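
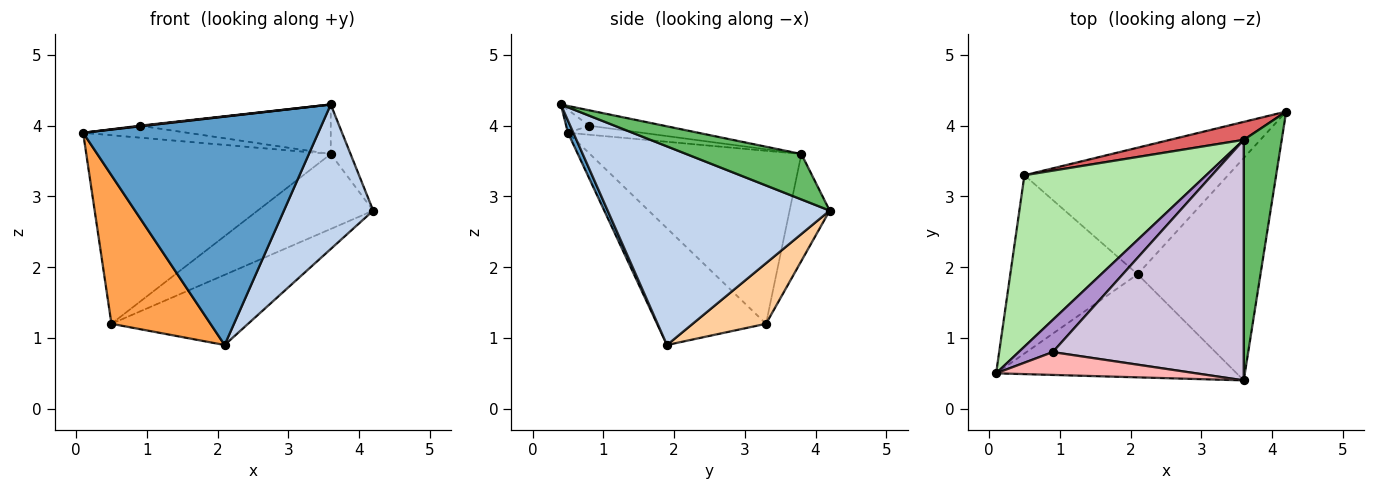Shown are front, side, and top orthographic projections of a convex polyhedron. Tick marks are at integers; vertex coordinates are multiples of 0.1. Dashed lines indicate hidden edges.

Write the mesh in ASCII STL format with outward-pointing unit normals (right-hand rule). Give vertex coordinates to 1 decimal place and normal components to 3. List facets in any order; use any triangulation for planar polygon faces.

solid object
 facet normal 0.021 -0.911 -0.411
  outer loop
   vertex 2.1 1.9 0.9
   vertex 3.6 0.4 4.3
   vertex 0.1 0.5 3.9
  endloop
 endfacet
 facet normal 0.805 -0.324 -0.498
  outer loop
   vertex 2.1 1.9 0.9
   vertex 4.2 4.2 2.8
   vertex 3.6 0.4 4.3
  endloop
 endfacet
 facet normal -0.576 -0.523 -0.628
  outer loop
   vertex 0.5 3.3 1.2
   vertex 2.1 1.9 0.9
   vertex 0.1 0.5 3.9
  endloop
 endfacet
 facet normal 0.252 0.469 -0.846
  outer loop
   vertex 0.5 3.3 1.2
   vertex 4.2 4.2 2.8
   vertex 2.1 1.9 0.9
  endloop
 endfacet
 facet normal 0.761 0.131 0.636
  outer loop
   vertex 3.6 3.8 3.6
   vertex 3.6 0.4 4.3
   vertex 4.2 4.2 2.8
  endloop
 endfacet
 facet normal -0.539 0.623 0.566
  outer loop
   vertex 3.6 3.8 3.6
   vertex 0.5 3.3 1.2
   vertex 0.1 0.5 3.9
  endloop
 endfacet
 facet normal -0.320 0.921 0.221
  outer loop
   vertex 3.6 3.8 3.6
   vertex 4.2 4.2 2.8
   vertex 0.5 3.3 1.2
  endloop
 endfacet
 facet normal -0.114 -0.026 0.993
  outer loop
   vertex 0.9 0.8 4.0
   vertex 0.1 0.5 3.9
   vertex 3.6 0.4 4.3
  endloop
 endfacet
 facet normal -0.240 0.338 0.910
  outer loop
   vertex 0.9 0.8 4.0
   vertex 3.6 3.8 3.6
   vertex 0.1 0.5 3.9
  endloop
 endfacet
 facet normal -0.079 0.201 0.976
  outer loop
   vertex 0.9 0.8 4.0
   vertex 3.6 0.4 4.3
   vertex 3.6 3.8 3.6
  endloop
 endfacet
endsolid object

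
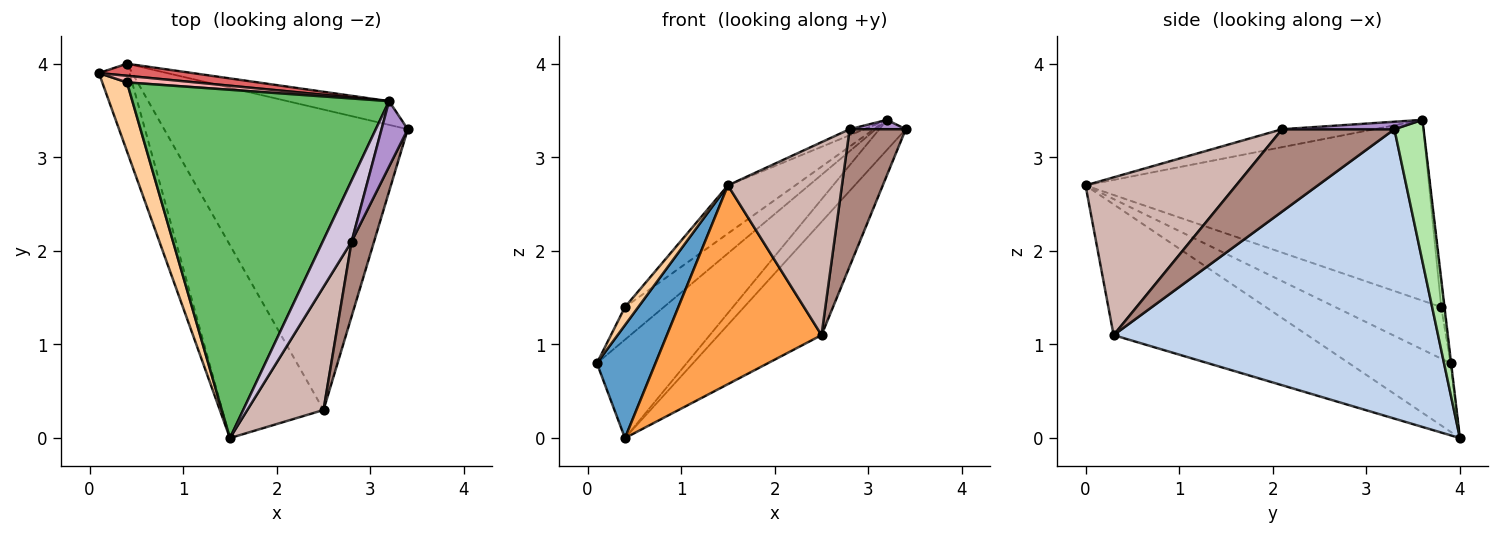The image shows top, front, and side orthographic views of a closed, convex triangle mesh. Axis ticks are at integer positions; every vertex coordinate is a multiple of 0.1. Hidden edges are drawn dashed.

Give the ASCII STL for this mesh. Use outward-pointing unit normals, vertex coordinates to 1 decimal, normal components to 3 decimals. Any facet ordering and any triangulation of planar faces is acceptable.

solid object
 facet normal -0.808 -0.466 -0.361
  outer loop
   vertex 0.4 4.0 0.0
   vertex 1.5 0.0 2.7
   vertex 0.1 3.9 0.8
  endloop
 endfacet
 facet normal 0.743 0.236 -0.626
  outer loop
   vertex 2.5 0.3 1.1
   vertex 0.4 4.0 0.0
   vertex 3.4 3.3 3.3
  endloop
 endfacet
 facet normal -0.669 -0.533 -0.518
  outer loop
   vertex 2.5 0.3 1.1
   vertex 1.5 0.0 2.7
   vertex 0.4 4.0 0.0
  endloop
 endfacet
 facet normal -0.896 -0.113 0.429
  outer loop
   vertex 0.4 3.8 1.4
   vertex 0.1 3.9 0.8
   vertex 1.5 0.0 2.7
  endloop
 endfacet
 facet normal -0.572 0.112 0.812
  outer loop
   vertex 3.2 3.6 3.4
   vertex 0.4 3.8 1.4
   vertex 1.5 0.0 2.7
  endloop
 endfacet
 facet normal 0.655 0.593 -0.469
  outer loop
   vertex 3.2 3.6 3.4
   vertex 3.4 3.3 3.3
   vertex 0.4 4.0 0.0
  endloop
 endfacet
 facet normal -0.006 0.993 0.122
  outer loop
   vertex 3.2 3.6 3.4
   vertex 0.4 4.0 0.0
   vertex 0.1 3.9 0.8
  endloop
 endfacet
 facet normal -0.072 0.977 0.199
  outer loop
   vertex 3.2 3.6 3.4
   vertex 0.1 3.9 0.8
   vertex 0.4 3.8 1.4
  endloop
 endfacet
 facet normal 0.272 -0.136 0.953
  outer loop
   vertex 2.8 2.1 3.3
   vertex 3.4 3.3 3.3
   vertex 3.2 3.6 3.4
  endloop
 endfacet
 facet normal -0.526 0.084 0.846
  outer loop
   vertex 2.8 2.1 3.3
   vertex 3.2 3.6 3.4
   vertex 1.5 0.0 2.7
  endloop
 endfacet
 facet normal 0.869 -0.434 0.237
  outer loop
   vertex 2.8 2.1 3.3
   vertex 2.5 0.3 1.1
   vertex 3.4 3.3 3.3
  endloop
 endfacet
 facet normal 0.744 -0.563 0.359
  outer loop
   vertex 2.8 2.1 3.3
   vertex 1.5 0.0 2.7
   vertex 2.5 0.3 1.1
  endloop
 endfacet
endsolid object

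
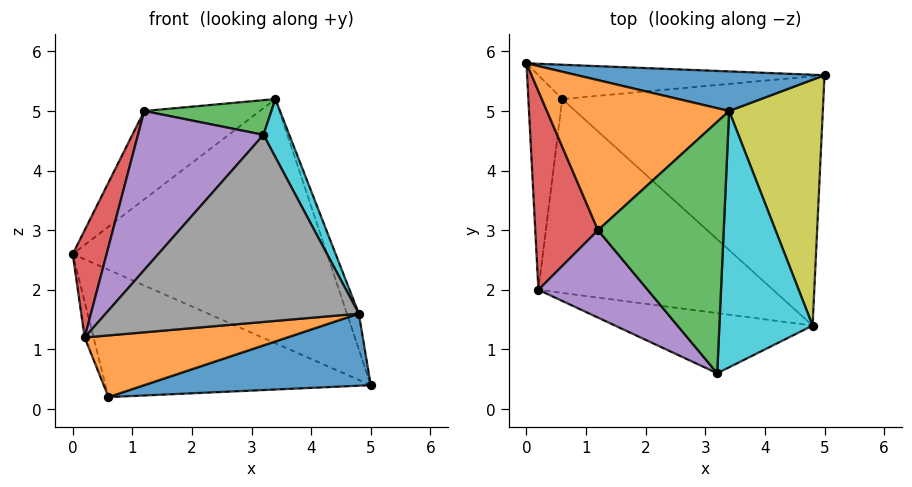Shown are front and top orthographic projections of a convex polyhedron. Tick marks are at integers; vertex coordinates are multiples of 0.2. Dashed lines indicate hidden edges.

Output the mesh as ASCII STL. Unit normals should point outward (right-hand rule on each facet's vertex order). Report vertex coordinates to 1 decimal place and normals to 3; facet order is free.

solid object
 facet normal 0.109 0.981 0.159
  outer loop
   vertex 3.4 5.0 5.2
   vertex 5.0 5.6 0.4
   vertex 0.0 5.8 2.6
  endloop
 endfacet
 facet normal -0.475 0.447 0.758
  outer loop
   vertex 1.2 3.0 5.0
   vertex 3.4 5.0 5.2
   vertex 0.0 5.8 2.6
  endloop
 endfacet
 facet normal 0.034 -0.137 0.990
  outer loop
   vertex 1.2 3.0 5.0
   vertex 3.2 0.6 4.6
   vertex 3.4 5.0 5.2
  endloop
 endfacet
 facet normal -0.944 -0.156 0.290
  outer loop
   vertex 1.2 3.0 5.0
   vertex 0.0 5.8 2.6
   vertex 0.2 2.0 1.2
  endloop
 endfacet
 facet normal -0.691 -0.634 0.349
  outer loop
   vertex 1.2 3.0 5.0
   vertex 0.2 2.0 1.2
   vertex 3.2 0.6 4.6
  endloop
 endfacet
 facet normal -0.076 0.963 -0.260
  outer loop
   vertex 0.6 5.2 0.2
   vertex 0.0 5.8 2.6
   vertex 5.0 5.6 0.4
  endloop
 endfacet
 facet normal -0.967 0.042 -0.252
  outer loop
   vertex 0.6 5.2 0.2
   vertex 0.2 2.0 1.2
   vertex 0.0 5.8 2.6
  endloop
 endfacet
 facet normal -0.097 -0.948 -0.304
  outer loop
   vertex 4.8 1.4 1.6
   vertex 3.2 0.6 4.6
   vertex 0.2 2.0 1.2
  endloop
 endfacet
 facet normal 0.946 0.047 0.321
  outer loop
   vertex 4.8 1.4 1.6
   vertex 5.0 5.6 0.4
   vertex 3.4 5.0 5.2
  endloop
 endfacet
 facet normal 0.889 -0.101 0.447
  outer loop
   vertex 4.8 1.4 1.6
   vertex 3.4 5.0 5.2
   vertex 3.2 0.6 4.6
  endloop
 endfacet
 facet normal 0.069 -0.277 -0.958
  outer loop
   vertex 4.8 1.4 1.6
   vertex 0.6 5.2 0.2
   vertex 5.0 5.6 0.4
  endloop
 endfacet
 facet normal 0.043 -0.303 -0.952
  outer loop
   vertex 4.8 1.4 1.6
   vertex 0.2 2.0 1.2
   vertex 0.6 5.2 0.2
  endloop
 endfacet
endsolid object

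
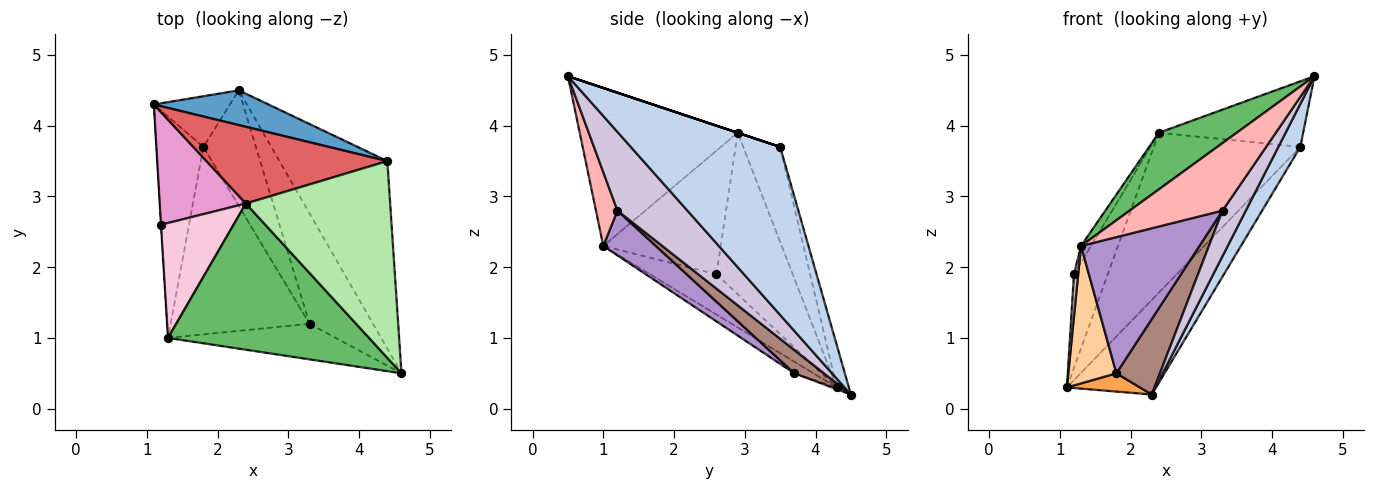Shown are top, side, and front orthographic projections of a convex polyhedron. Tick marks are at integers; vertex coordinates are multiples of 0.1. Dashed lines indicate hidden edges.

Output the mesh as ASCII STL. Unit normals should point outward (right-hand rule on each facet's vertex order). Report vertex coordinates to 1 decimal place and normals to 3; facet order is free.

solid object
 facet normal -0.127 0.931 0.342
  outer loop
   vertex 4.4 3.5 3.7
   vertex 2.3 4.5 0.2
   vertex 1.1 4.3 0.3
  endloop
 endfacet
 facet normal 0.835 -0.123 -0.536
  outer loop
   vertex 4.4 3.5 3.7
   vertex 4.6 0.5 4.7
   vertex 2.3 4.5 0.2
  endloop
 endfacet
 facet normal -0.022 -0.339 -0.941
  outer loop
   vertex 1.8 3.7 0.5
   vertex 1.1 4.3 0.3
   vertex 2.3 4.5 0.2
  endloop
 endfacet
 facet normal -0.205 -0.516 -0.831
  outer loop
   vertex 1.8 3.7 0.5
   vertex 1.3 1.0 2.3
   vertex 1.1 4.3 0.3
  endloop
 endfacet
 facet normal -0.591 -0.291 0.752
  outer loop
   vertex 2.4 2.9 3.9
   vertex 1.3 1.0 2.3
   vertex 4.6 0.5 4.7
  endloop
 endfacet
 facet normal 0.000 0.316 0.949
  outer loop
   vertex 2.4 2.9 3.9
   vertex 4.6 0.5 4.7
   vertex 4.4 3.5 3.7
  endloop
 endfacet
 facet normal -0.222 0.879 0.422
  outer loop
   vertex 2.4 2.9 3.9
   vertex 4.4 3.5 3.7
   vertex 1.1 4.3 0.3
  endloop
 endfacet
 facet normal 0.201 -0.867 -0.457
  outer loop
   vertex 3.3 1.2 2.8
   vertex 4.6 0.5 4.7
   vertex 1.3 1.0 2.3
  endloop
 endfacet
 facet normal 0.253 -0.569 -0.783
  outer loop
   vertex 3.3 1.2 2.8
   vertex 1.3 1.0 2.3
   vertex 1.8 3.7 0.5
  endloop
 endfacet
 facet normal 0.753 -0.251 -0.608
  outer loop
   vertex 3.3 1.2 2.8
   vertex 2.3 4.5 0.2
   vertex 4.6 0.5 4.7
  endloop
 endfacet
 facet normal 0.349 -0.512 -0.785
  outer loop
   vertex 3.3 1.2 2.8
   vertex 1.8 3.7 0.5
   vertex 2.3 4.5 0.2
  endloop
 endfacet
 facet normal -0.998 -0.064 -0.005
  outer loop
   vertex 1.2 2.6 1.9
   vertex 1.1 4.3 0.3
   vertex 1.3 1.0 2.3
  endloop
 endfacet
 facet normal -0.822 0.364 0.438
  outer loop
   vertex 1.2 2.6 1.9
   vertex 2.4 2.9 3.9
   vertex 1.1 4.3 0.3
  endloop
 endfacet
 facet normal -0.860 0.073 0.505
  outer loop
   vertex 1.2 2.6 1.9
   vertex 1.3 1.0 2.3
   vertex 2.4 2.9 3.9
  endloop
 endfacet
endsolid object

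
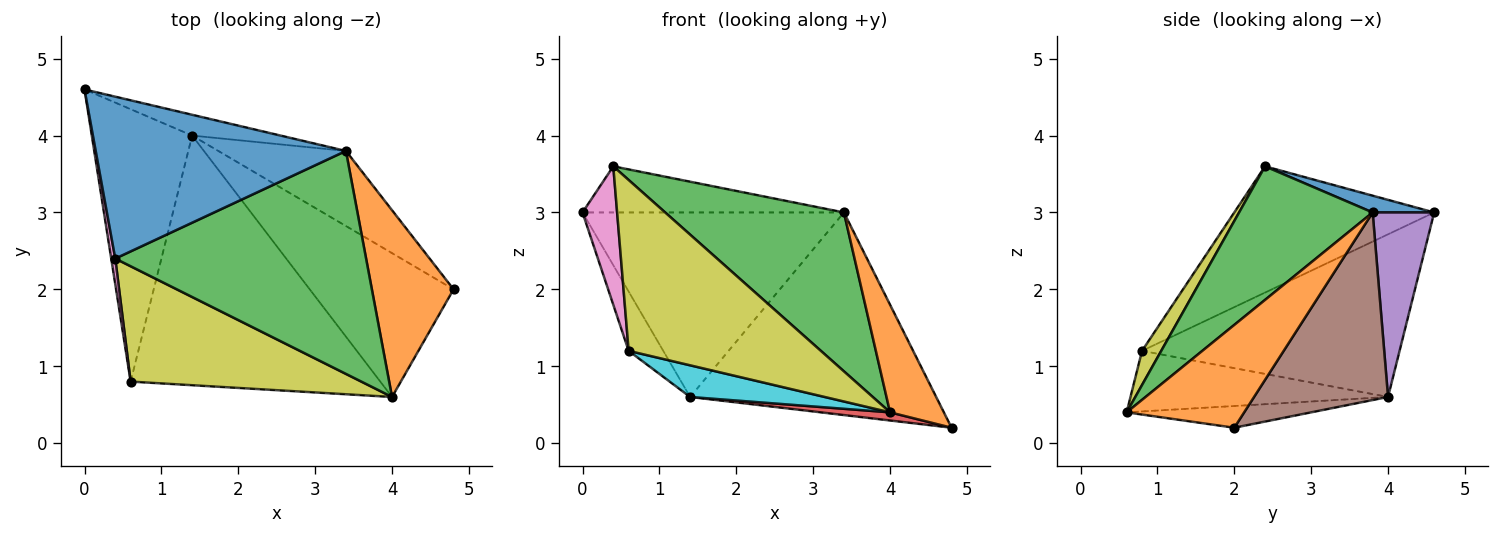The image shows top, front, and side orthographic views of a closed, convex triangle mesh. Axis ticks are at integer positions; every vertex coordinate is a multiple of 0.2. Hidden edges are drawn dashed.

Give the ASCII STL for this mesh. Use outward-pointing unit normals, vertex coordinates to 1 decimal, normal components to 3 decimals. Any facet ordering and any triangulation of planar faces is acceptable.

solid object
 facet normal 0.064 0.273 0.960
  outer loop
   vertex 3.4 3.8 3.0
   vertex 0.0 4.6 3.0
   vertex 0.4 2.4 3.6
  endloop
 endfacet
 facet normal 0.737 -0.338 0.586
  outer loop
   vertex 3.4 3.8 3.0
   vertex 4.0 0.6 0.4
   vertex 4.8 2.0 0.2
  endloop
 endfacet
 facet normal 0.398 -0.532 0.747
  outer loop
   vertex 3.4 3.8 3.0
   vertex 0.4 2.4 3.6
   vertex 4.0 0.6 0.4
  endloop
 endfacet
 facet normal -0.149 -0.056 -0.987
  outer loop
   vertex 1.4 4.0 0.6
   vertex 4.8 2.0 0.2
   vertex 4.0 0.6 0.4
  endloop
 endfacet
 facet normal 0.228 0.968 -0.109
  outer loop
   vertex 1.4 4.0 0.6
   vertex 0.0 4.6 3.0
   vertex 3.4 3.8 3.0
  endloop
 endfacet
 facet normal 0.455 0.835 -0.309
  outer loop
   vertex 1.4 4.0 0.6
   vertex 3.4 3.8 3.0
   vertex 4.8 2.0 0.2
  endloop
 endfacet
 facet normal -0.985 -0.170 0.032
  outer loop
   vertex 0.6 0.8 1.2
   vertex 0.4 2.4 3.6
   vertex 0.0 4.6 3.0
  endloop
 endfacet
 facet normal -0.846 0.114 -0.522
  outer loop
   vertex 0.6 0.8 1.2
   vertex 0.0 4.6 3.0
   vertex 1.4 4.0 0.6
  endloop
 endfacet
 facet normal 0.083 -0.826 0.558
  outer loop
   vertex 0.6 0.8 1.2
   vertex 4.0 0.6 0.4
   vertex 0.4 2.4 3.6
  endloop
 endfacet
 facet normal -0.234 -0.122 -0.964
  outer loop
   vertex 0.6 0.8 1.2
   vertex 1.4 4.0 0.6
   vertex 4.0 0.6 0.4
  endloop
 endfacet
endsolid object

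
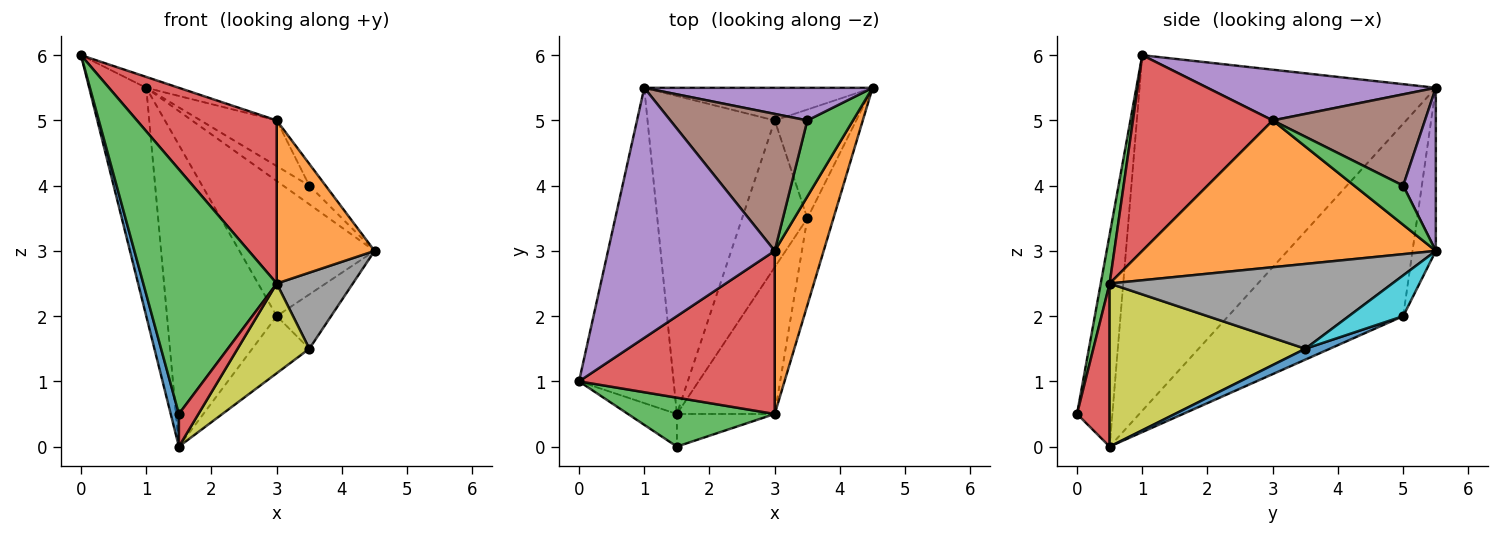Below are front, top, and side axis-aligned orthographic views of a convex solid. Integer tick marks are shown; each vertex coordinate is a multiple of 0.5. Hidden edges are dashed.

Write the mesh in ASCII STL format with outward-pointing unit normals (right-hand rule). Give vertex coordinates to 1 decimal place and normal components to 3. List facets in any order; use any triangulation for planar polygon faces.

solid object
 facet normal -0.951 -0.219 -0.219
  outer loop
   vertex 1.5 0.5 0.0
   vertex 1.5 0.0 0.5
   vertex 0.0 1.0 6.0
  endloop
 endfacet
 facet normal -0.950 0.183 -0.253
  outer loop
   vertex 1.0 5.5 5.5
   vertex 1.5 0.5 0.0
   vertex 0.0 1.0 6.0
  endloop
 endfacet
 facet normal 0.065 -0.978 0.196
  outer loop
   vertex 3.0 0.5 2.5
   vertex 0.0 1.0 6.0
   vertex 1.5 0.0 0.5
  endloop
 endfacet
 facet normal 0.762 -0.457 -0.457
  outer loop
   vertex 3.0 0.5 2.5
   vertex 1.5 0.0 0.5
   vertex 1.5 0.5 0.0
  endloop
 endfacet
 facet normal 0.527 0.422 0.738
  outer loop
   vertex 3.5 5.0 4.0
   vertex 4.5 5.5 3.0
   vertex 1.0 5.5 5.5
  endloop
 endfacet
 facet normal -0.165 0.959 -0.231
  outer loop
   vertex 3.0 5.0 2.0
   vertex 1.0 5.5 5.5
   vertex 4.5 5.5 3.0
  endloop
 endfacet
 facet normal -0.739 0.464 -0.489
  outer loop
   vertex 3.0 5.0 2.0
   vertex 1.5 0.5 0.0
   vertex 1.0 5.5 5.5
  endloop
 endfacet
 facet normal 0.926 -0.249 -0.285
  outer loop
   vertex 3.5 3.5 1.5
   vertex 4.5 5.5 3.0
   vertex 3.0 0.5 2.5
  endloop
 endfacet
 facet normal 0.818 -0.300 -0.491
  outer loop
   vertex 3.5 3.5 1.5
   vertex 3.0 0.5 2.5
   vertex 1.5 0.5 0.0
  endloop
 endfacet
 facet normal 0.408 0.408 -0.816
  outer loop
   vertex 3.5 3.5 1.5
   vertex 3.0 5.0 2.0
   vertex 4.5 5.5 3.0
  endloop
 endfacet
 facet normal 0.153 0.358 -0.921
  outer loop
   vertex 3.5 3.5 1.5
   vertex 1.5 0.5 0.0
   vertex 3.0 5.0 2.0
  endloop
 endfacet
 facet normal 0.905 -0.302 0.302
  outer loop
   vertex 3.0 3.0 5.0
   vertex 3.0 0.5 2.5
   vertex 4.5 5.5 3.0
  endloop
 endfacet
 facet normal 0.636 0.212 0.742
  outer loop
   vertex 3.0 3.0 5.0
   vertex 4.5 5.5 3.0
   vertex 3.5 5.0 4.0
  endloop
 endfacet
 facet normal 0.577 -0.577 0.577
  outer loop
   vertex 3.0 3.0 5.0
   vertex 0.0 1.0 6.0
   vertex 3.0 0.5 2.5
  endloop
 endfacet
 facet normal 0.291 0.042 0.956
  outer loop
   vertex 3.0 3.0 5.0
   vertex 1.0 5.5 5.5
   vertex 0.0 1.0 6.0
  endloop
 endfacet
 facet normal 0.535 0.267 0.802
  outer loop
   vertex 3.0 3.0 5.0
   vertex 3.5 5.0 4.0
   vertex 1.0 5.5 5.5
  endloop
 endfacet
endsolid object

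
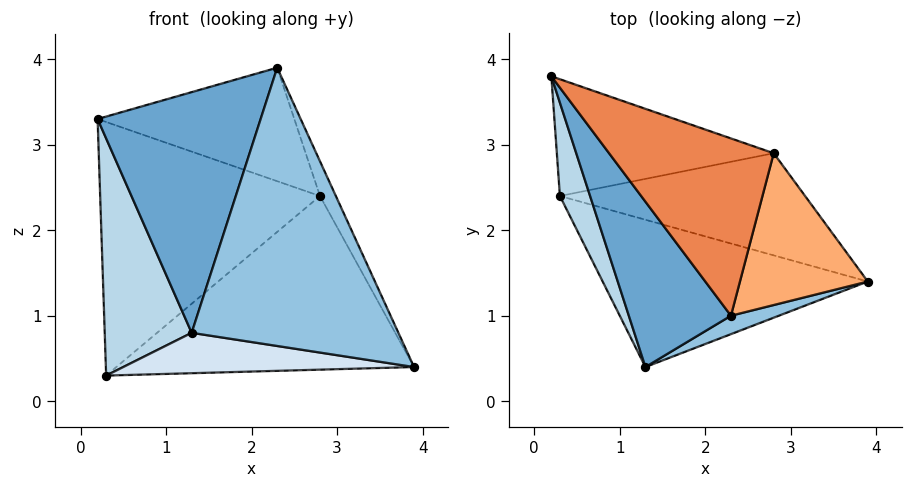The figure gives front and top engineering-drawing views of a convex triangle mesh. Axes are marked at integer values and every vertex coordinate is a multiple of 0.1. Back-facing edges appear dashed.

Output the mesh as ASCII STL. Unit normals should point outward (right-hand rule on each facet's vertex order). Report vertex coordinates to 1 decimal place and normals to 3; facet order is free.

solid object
 facet normal -0.783 -0.512 0.352
  outer loop
   vertex 2.3 1.0 3.9
   vertex 0.2 3.8 3.3
   vertex 1.3 0.4 0.8
  endloop
 endfacet
 facet normal 0.367 -0.928 0.061
  outer loop
   vertex 2.3 1.0 3.9
   vertex 1.3 0.4 0.8
   vertex 3.9 1.4 0.4
  endloop
 endfacet
 facet normal -0.898 -0.409 0.161
  outer loop
   vertex 0.3 2.4 0.3
   vertex 1.3 0.4 0.8
   vertex 0.2 3.8 3.3
  endloop
 endfacet
 facet normal -0.047 -0.264 -0.963
  outer loop
   vertex 0.3 2.4 0.3
   vertex 3.9 1.4 0.4
   vertex 1.3 0.4 0.8
  endloop
 endfacet
 facet normal 0.431 0.486 0.760
  outer loop
   vertex 2.8 2.9 2.4
   vertex 0.2 3.8 3.3
   vertex 2.3 1.0 3.9
  endloop
 endfacet
 facet normal 0.901 0.097 0.423
  outer loop
   vertex 2.8 2.9 2.4
   vertex 2.3 1.0 3.9
   vertex 3.9 1.4 0.4
  endloop
 endfacet
 facet normal 0.167 0.896 -0.412
  outer loop
   vertex 2.8 2.9 2.4
   vertex 0.3 2.4 0.3
   vertex 0.2 3.8 3.3
  endloop
 endfacet
 facet normal 0.246 0.836 -0.491
  outer loop
   vertex 2.8 2.9 2.4
   vertex 3.9 1.4 0.4
   vertex 0.3 2.4 0.3
  endloop
 endfacet
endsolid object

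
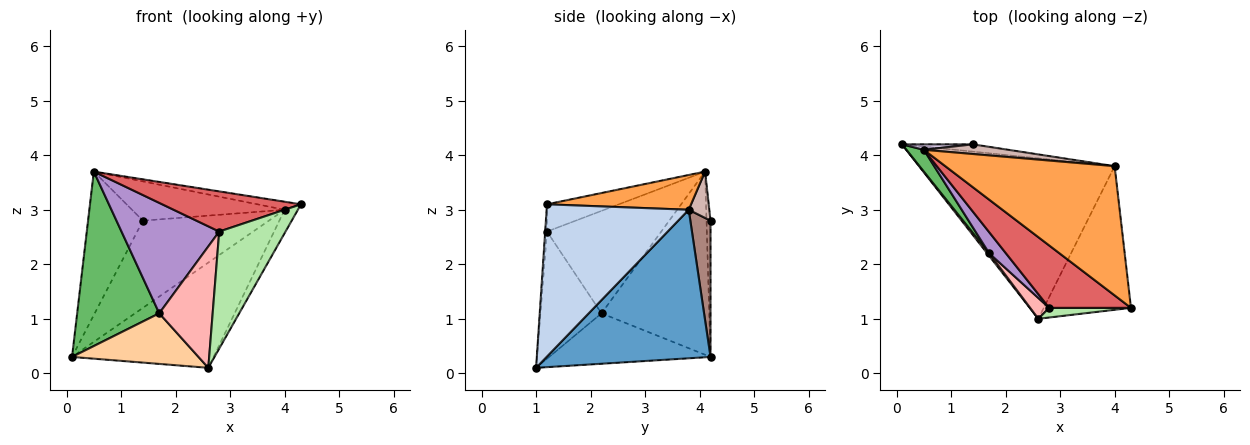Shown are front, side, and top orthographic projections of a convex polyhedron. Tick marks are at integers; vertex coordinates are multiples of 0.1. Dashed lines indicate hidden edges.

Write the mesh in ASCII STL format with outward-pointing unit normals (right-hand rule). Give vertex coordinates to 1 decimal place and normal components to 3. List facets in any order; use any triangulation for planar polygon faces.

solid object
 facet normal 0.536 0.463 -0.706
  outer loop
   vertex 4.0 3.8 3.0
   vertex 2.6 1.0 0.1
   vertex 0.1 4.2 0.3
  endloop
 endfacet
 facet normal 0.865 0.081 -0.495
  outer loop
   vertex 4.0 3.8 3.0
   vertex 4.3 1.2 3.1
   vertex 2.6 1.0 0.1
  endloop
 endfacet
 facet normal 0.201 0.061 0.978
  outer loop
   vertex 4.0 3.8 3.0
   vertex 0.5 4.1 3.7
   vertex 4.3 1.2 3.1
  endloop
 endfacet
 facet normal -0.787 -0.617 0.032
  outer loop
   vertex 1.7 2.2 1.1
   vertex 0.1 4.2 0.3
   vertex 2.6 1.0 0.1
  endloop
 endfacet
 facet normal -0.793 -0.604 0.076
  outer loop
   vertex 1.7 2.2 1.1
   vertex 0.5 4.1 3.7
   vertex 0.1 4.2 0.3
  endloop
 endfacet
 facet normal -0.027 -0.996 0.082
  outer loop
   vertex 2.8 1.2 2.6
   vertex 2.6 1.0 0.1
   vertex 4.3 1.2 3.1
  endloop
 endfacet
 facet normal -0.270 -0.521 0.810
  outer loop
   vertex 2.8 1.2 2.6
   vertex 4.3 1.2 3.1
   vertex 0.5 4.1 3.7
  endloop
 endfacet
 facet normal -0.748 -0.654 0.112
  outer loop
   vertex 2.8 1.2 2.6
   vertex 1.7 2.2 1.1
   vertex 2.6 1.0 0.1
  endloop
 endfacet
 facet normal -0.754 -0.645 0.123
  outer loop
   vertex 2.8 1.2 2.6
   vertex 0.5 4.1 3.7
   vertex 1.7 2.2 1.1
  endloop
 endfacet
 facet normal -0.073 0.997 0.038
  outer loop
   vertex 1.4 4.2 2.8
   vertex 0.1 4.2 0.3
   vertex 0.5 4.1 3.7
  endloop
 endfacet
 facet normal 0.158 0.984 -0.082
  outer loop
   vertex 1.4 4.2 2.8
   vertex 4.0 3.8 3.0
   vertex 0.1 4.2 0.3
  endloop
 endfacet
 facet normal 0.130 0.963 0.237
  outer loop
   vertex 1.4 4.2 2.8
   vertex 0.5 4.1 3.7
   vertex 4.0 3.8 3.0
  endloop
 endfacet
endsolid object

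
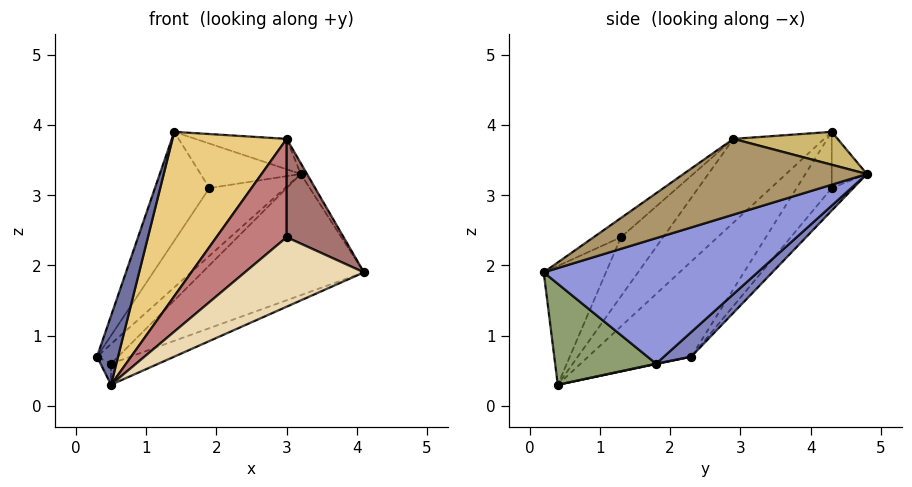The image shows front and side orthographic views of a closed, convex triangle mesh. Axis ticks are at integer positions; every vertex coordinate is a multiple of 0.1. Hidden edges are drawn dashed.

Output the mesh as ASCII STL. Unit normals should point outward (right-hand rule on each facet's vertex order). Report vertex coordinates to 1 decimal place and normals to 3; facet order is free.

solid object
 facet normal -0.889 -0.182 0.419
  outer loop
   vertex 0.5 0.4 0.3
   vertex 1.4 4.3 3.9
   vertex 0.3 2.3 0.7
  endloop
 endfacet
 facet normal 0.445 0.343 -0.827
  outer loop
   vertex 0.5 1.8 0.6
   vertex 0.3 2.3 0.7
   vertex 3.2 4.8 3.3
  endloop
 endfacet
 facet normal 0.449 0.339 -0.826
  outer loop
   vertex 0.5 1.8 0.6
   vertex 3.2 4.8 3.3
   vertex 4.1 0.2 1.9
  endloop
 endfacet
 facet normal 0.035 0.209 -0.977
  outer loop
   vertex 0.5 1.8 0.6
   vertex 0.5 0.4 0.3
   vertex 0.3 2.3 0.7
  endloop
 endfacet
 facet normal 0.407 0.191 -0.893
  outer loop
   vertex 0.5 1.8 0.6
   vertex 4.1 0.2 1.9
   vertex 0.5 0.4 0.3
  endloop
 endfacet
 facet normal -0.234 0.818 -0.526
  outer loop
   vertex 1.9 4.3 3.1
   vertex 3.2 4.8 3.3
   vertex 0.3 2.3 0.7
  endloop
 endfacet
 facet normal -0.513 0.796 -0.321
  outer loop
   vertex 1.9 4.3 3.1
   vertex 0.3 2.3 0.7
   vertex 1.4 4.3 3.9
  endloop
 endfacet
 facet normal -0.324 0.924 -0.203
  outer loop
   vertex 1.9 4.3 3.1
   vertex 1.4 4.3 3.9
   vertex 3.2 4.8 3.3
  endloop
 endfacet
 facet normal 0.883 0.030 0.468
  outer loop
   vertex 3.0 2.9 3.8
   vertex 4.1 0.2 1.9
   vertex 3.2 4.8 3.3
  endloop
 endfacet
 facet normal 0.253 0.221 0.942
  outer loop
   vertex 3.0 2.9 3.8
   vertex 3.2 4.8 3.3
   vertex 1.4 4.3 3.9
  endloop
 endfacet
 facet normal -0.439 -0.553 0.708
  outer loop
   vertex 3.0 2.9 3.8
   vertex 1.4 4.3 3.9
   vertex 0.5 0.4 0.3
  endloop
 endfacet
 facet normal -0.339 -0.649 0.681
  outer loop
   vertex 3.0 1.3 2.4
   vertex 0.5 0.4 0.3
   vertex 4.1 0.2 1.9
  endloop
 endfacet
 facet normal -0.302 -0.628 0.718
  outer loop
   vertex 3.0 1.3 2.4
   vertex 4.1 0.2 1.9
   vertex 3.0 2.9 3.8
  endloop
 endfacet
 facet normal -0.367 -0.612 0.700
  outer loop
   vertex 3.0 1.3 2.4
   vertex 3.0 2.9 3.8
   vertex 0.5 0.4 0.3
  endloop
 endfacet
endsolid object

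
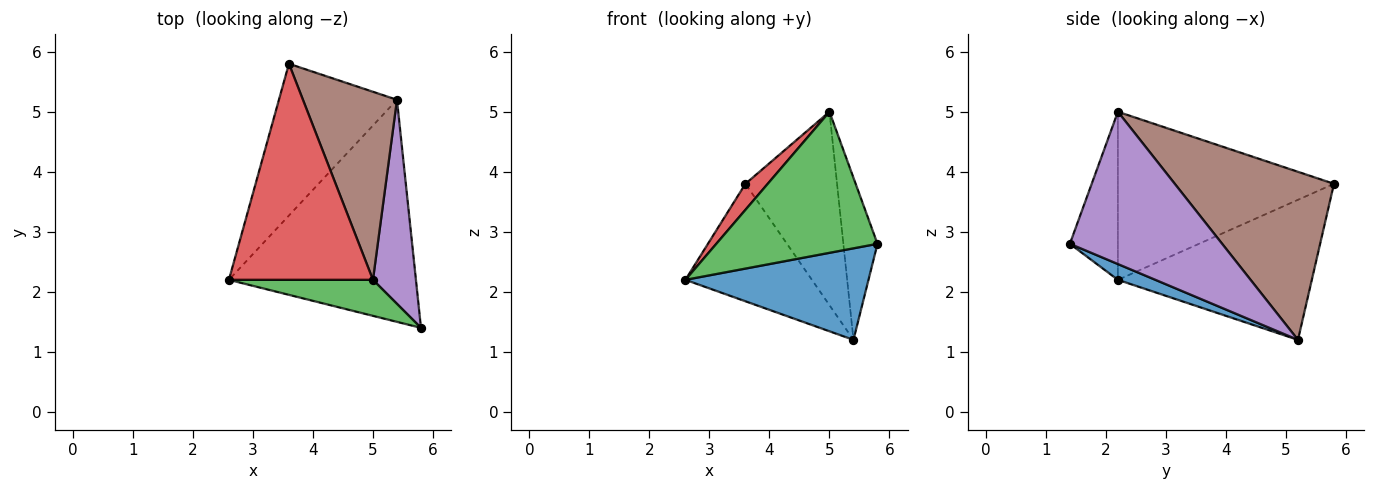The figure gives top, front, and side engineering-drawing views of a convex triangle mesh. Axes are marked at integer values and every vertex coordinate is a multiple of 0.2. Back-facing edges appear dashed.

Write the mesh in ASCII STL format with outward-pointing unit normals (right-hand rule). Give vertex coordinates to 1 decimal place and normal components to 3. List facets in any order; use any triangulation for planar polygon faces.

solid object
 facet normal 0.078 -0.380 -0.922
  outer loop
   vertex 5.4 5.2 1.2
   vertex 5.8 1.4 2.8
   vertex 2.6 2.2 2.2
  endloop
 endfacet
 facet normal -0.684 0.446 -0.577
  outer loop
   vertex 5.4 5.2 1.2
   vertex 2.6 2.2 2.2
   vertex 3.6 5.8 3.8
  endloop
 endfacet
 facet normal -0.277 -0.931 0.238
  outer loop
   vertex 5.0 2.2 5.0
   vertex 2.6 2.2 2.2
   vertex 5.8 1.4 2.8
  endloop
 endfacet
 facet normal -0.757 -0.078 0.649
  outer loop
   vertex 5.0 2.2 5.0
   vertex 3.6 5.8 3.8
   vertex 2.6 2.2 2.2
  endloop
 endfacet
 facet normal 0.941 0.211 0.265
  outer loop
   vertex 5.0 2.2 5.0
   vertex 5.8 1.4 2.8
   vertex 5.4 5.2 1.2
  endloop
 endfacet
 facet normal 0.780 0.449 0.436
  outer loop
   vertex 5.0 2.2 5.0
   vertex 5.4 5.2 1.2
   vertex 3.6 5.8 3.8
  endloop
 endfacet
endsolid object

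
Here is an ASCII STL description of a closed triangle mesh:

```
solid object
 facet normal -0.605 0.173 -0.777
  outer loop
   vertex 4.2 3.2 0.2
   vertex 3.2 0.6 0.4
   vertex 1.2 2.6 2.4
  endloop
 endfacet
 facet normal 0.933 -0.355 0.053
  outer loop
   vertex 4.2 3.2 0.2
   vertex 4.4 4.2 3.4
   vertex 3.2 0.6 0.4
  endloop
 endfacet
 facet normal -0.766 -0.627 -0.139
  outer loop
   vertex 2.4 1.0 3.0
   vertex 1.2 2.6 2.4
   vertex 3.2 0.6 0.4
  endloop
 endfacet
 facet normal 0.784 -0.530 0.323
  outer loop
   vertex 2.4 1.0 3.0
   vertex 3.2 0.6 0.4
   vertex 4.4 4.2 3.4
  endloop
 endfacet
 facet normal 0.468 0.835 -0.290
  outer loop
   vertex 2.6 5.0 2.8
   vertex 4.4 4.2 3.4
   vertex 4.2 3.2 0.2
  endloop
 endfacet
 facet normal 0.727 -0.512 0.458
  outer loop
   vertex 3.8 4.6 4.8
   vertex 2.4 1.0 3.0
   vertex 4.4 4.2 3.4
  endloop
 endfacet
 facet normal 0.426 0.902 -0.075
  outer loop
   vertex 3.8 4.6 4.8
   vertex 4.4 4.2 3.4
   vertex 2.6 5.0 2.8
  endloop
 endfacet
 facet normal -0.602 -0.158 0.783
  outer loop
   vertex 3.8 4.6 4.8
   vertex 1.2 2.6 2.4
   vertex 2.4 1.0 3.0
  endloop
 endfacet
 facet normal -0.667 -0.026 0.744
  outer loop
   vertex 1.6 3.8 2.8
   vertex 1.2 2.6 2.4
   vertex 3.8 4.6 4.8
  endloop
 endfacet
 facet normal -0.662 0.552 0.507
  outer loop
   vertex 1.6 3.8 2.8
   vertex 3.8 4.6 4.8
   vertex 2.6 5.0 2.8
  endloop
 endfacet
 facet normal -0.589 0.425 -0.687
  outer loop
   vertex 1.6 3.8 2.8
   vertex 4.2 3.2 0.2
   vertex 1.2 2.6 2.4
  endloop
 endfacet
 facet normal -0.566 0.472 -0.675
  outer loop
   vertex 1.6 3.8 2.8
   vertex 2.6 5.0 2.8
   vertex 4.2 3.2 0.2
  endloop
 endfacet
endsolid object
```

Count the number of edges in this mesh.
18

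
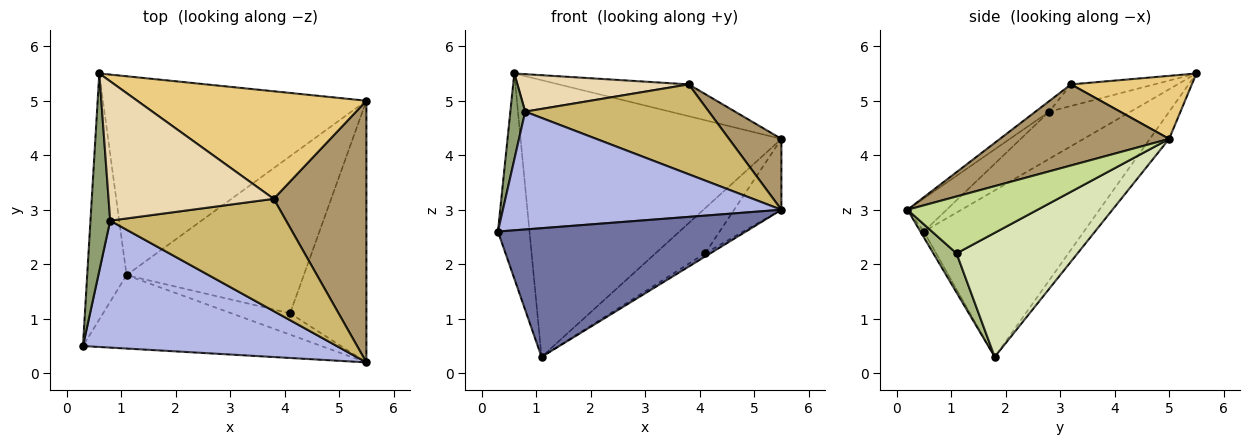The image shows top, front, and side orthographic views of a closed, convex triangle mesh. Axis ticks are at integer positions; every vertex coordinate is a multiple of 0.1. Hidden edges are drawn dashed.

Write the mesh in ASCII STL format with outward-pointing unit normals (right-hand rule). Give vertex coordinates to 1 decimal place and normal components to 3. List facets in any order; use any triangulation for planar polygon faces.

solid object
 facet normal -0.012 -0.869 -0.495
  outer loop
   vertex 1.1 1.8 0.3
   vertex 5.5 0.2 3.0
   vertex 0.3 0.5 2.6
  endloop
 endfacet
 facet normal -0.956 0.188 -0.226
  outer loop
   vertex 1.1 1.8 0.3
   vertex 0.3 0.5 2.6
   vertex 0.6 5.5 5.5
  endloop
 endfacet
 facet normal -0.060 0.811 -0.583
  outer loop
   vertex 5.5 5.0 4.3
   vertex 1.1 1.8 0.3
   vertex 0.6 5.5 5.5
  endloop
 endfacet
 facet normal -0.095 -0.677 0.730
  outer loop
   vertex 0.8 2.8 4.8
   vertex 0.3 0.5 2.6
   vertex 5.5 0.2 3.0
  endloop
 endfacet
 facet normal -0.910 -0.166 0.380
  outer loop
   vertex 0.8 2.8 4.8
   vertex 0.6 5.5 5.5
   vertex 0.3 0.5 2.6
  endloop
 endfacet
 facet normal 0.551 0.125 -0.825
  outer loop
   vertex 4.1 1.1 2.2
   vertex 5.5 0.2 3.0
   vertex 1.1 1.8 0.3
  endloop
 endfacet
 facet normal 0.584 0.212 -0.783
  outer loop
   vertex 4.1 1.1 2.2
   vertex 5.5 5.0 4.3
   vertex 5.5 0.2 3.0
  endloop
 endfacet
 facet normal 0.558 0.229 -0.797
  outer loop
   vertex 4.1 1.1 2.2
   vertex 1.1 1.8 0.3
   vertex 5.5 5.0 4.3
  endloop
 endfacet
 facet normal 0.645 -0.200 0.737
  outer loop
   vertex 3.8 3.2 5.3
   vertex 5.5 0.2 3.0
   vertex 5.5 5.0 4.3
  endloop
 endfacet
 facet normal -0.047 -0.624 0.780
  outer loop
   vertex 3.8 3.2 5.3
   vertex 0.8 2.8 4.8
   vertex 5.5 0.2 3.0
  endloop
 endfacet
 facet normal 0.255 0.274 0.927
  outer loop
   vertex 3.8 3.2 5.3
   vertex 5.5 5.0 4.3
   vertex 0.6 5.5 5.5
  endloop
 endfacet
 facet normal -0.125 -0.258 0.958
  outer loop
   vertex 3.8 3.2 5.3
   vertex 0.6 5.5 5.5
   vertex 0.8 2.8 4.8
  endloop
 endfacet
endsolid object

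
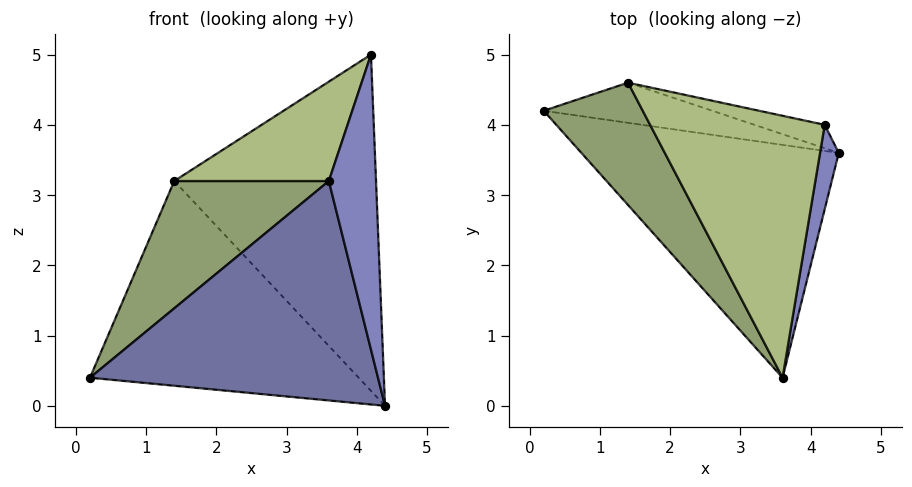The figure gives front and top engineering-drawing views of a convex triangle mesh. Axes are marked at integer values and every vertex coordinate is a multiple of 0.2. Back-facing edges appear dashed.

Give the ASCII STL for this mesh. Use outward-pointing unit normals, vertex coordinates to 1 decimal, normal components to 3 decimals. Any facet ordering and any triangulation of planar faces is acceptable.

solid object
 facet normal -0.165 -0.676 -0.718
  outer loop
   vertex 3.6 0.4 3.2
   vertex 0.2 4.2 0.4
   vertex 4.4 3.6 0.0
  endloop
 endfacet
 facet normal 0.980 -0.191 0.054
  outer loop
   vertex 4.2 4.0 5.0
   vertex 3.6 0.4 3.2
   vertex 4.4 3.6 0.0
  endloop
 endfacet
 facet normal 0.121 0.974 -0.191
  outer loop
   vertex 1.4 4.6 3.2
   vertex 4.4 3.6 0.0
   vertex 0.2 4.2 0.4
  endloop
 endfacet
 facet normal 0.250 0.966 -0.067
  outer loop
   vertex 1.4 4.6 3.2
   vertex 4.2 4.0 5.0
   vertex 4.4 3.6 0.0
  endloop
 endfacet
 facet normal -0.809 -0.424 0.407
  outer loop
   vertex 1.4 4.6 3.2
   vertex 0.2 4.2 0.4
   vertex 3.6 0.4 3.2
  endloop
 endfacet
 facet normal -0.561 -0.294 0.774
  outer loop
   vertex 1.4 4.6 3.2
   vertex 3.6 0.4 3.2
   vertex 4.2 4.0 5.0
  endloop
 endfacet
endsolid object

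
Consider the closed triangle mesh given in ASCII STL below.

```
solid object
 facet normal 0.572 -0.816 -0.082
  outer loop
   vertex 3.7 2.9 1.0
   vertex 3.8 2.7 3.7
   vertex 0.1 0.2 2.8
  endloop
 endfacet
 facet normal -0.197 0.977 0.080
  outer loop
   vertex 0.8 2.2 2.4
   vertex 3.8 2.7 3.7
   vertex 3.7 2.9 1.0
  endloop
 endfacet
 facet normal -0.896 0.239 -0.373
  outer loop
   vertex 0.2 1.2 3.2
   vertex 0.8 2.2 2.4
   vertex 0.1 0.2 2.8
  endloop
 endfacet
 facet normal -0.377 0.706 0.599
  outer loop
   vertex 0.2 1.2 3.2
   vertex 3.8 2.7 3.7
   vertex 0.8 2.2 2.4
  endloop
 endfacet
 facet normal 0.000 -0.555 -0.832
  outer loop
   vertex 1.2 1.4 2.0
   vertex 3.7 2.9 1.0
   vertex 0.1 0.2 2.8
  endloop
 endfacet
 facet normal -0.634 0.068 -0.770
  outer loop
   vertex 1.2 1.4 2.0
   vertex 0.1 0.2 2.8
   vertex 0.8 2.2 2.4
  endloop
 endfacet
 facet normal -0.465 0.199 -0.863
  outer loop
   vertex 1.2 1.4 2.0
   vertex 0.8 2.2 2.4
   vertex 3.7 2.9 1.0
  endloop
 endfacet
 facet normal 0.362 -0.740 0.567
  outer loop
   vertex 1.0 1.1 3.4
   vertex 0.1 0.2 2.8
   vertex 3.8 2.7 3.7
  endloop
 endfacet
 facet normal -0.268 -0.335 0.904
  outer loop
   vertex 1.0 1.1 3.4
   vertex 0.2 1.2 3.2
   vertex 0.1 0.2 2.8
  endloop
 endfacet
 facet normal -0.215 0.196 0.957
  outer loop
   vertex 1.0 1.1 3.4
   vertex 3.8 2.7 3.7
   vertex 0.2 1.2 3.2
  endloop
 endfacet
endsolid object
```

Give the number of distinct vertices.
7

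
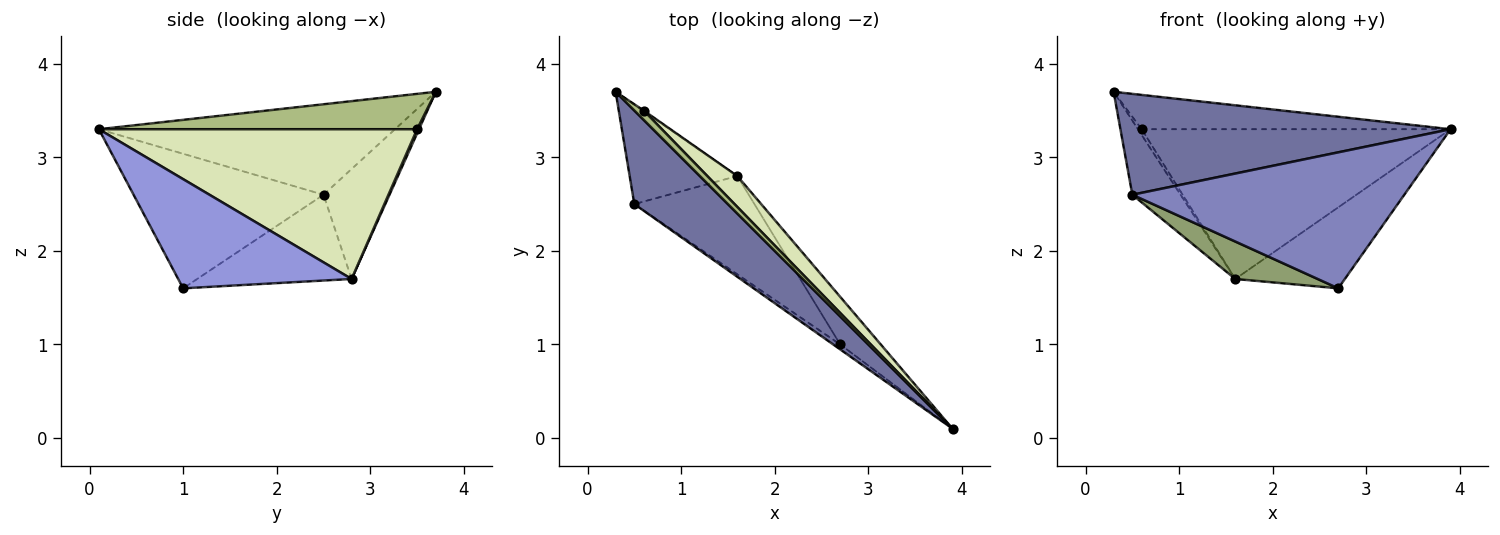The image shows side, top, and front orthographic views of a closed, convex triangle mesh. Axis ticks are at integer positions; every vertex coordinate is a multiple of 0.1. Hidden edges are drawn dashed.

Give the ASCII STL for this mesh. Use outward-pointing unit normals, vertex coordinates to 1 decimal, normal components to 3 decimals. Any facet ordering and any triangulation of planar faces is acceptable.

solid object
 facet normal -0.549 -0.613 0.568
  outer loop
   vertex 0.5 2.5 2.6
   vertex 3.9 0.1 3.3
   vertex 0.3 3.7 3.7
  endloop
 endfacet
 facet normal -0.572 -0.819 -0.030
  outer loop
   vertex 0.5 2.5 2.6
   vertex 2.7 1.0 1.6
   vertex 3.9 0.1 3.3
  endloop
 endfacet
 facet normal 0.807 0.510 -0.300
  outer loop
   vertex 1.6 2.8 1.7
   vertex 3.9 0.1 3.3
   vertex 2.7 1.0 1.6
  endloop
 endfacet
 facet normal -0.634 0.463 -0.620
  outer loop
   vertex 1.6 2.8 1.7
   vertex 0.5 2.5 2.6
   vertex 0.3 3.7 3.7
  endloop
 endfacet
 facet normal -0.555 -0.296 -0.777
  outer loop
   vertex 1.6 2.8 1.7
   vertex 2.7 1.0 1.6
   vertex 0.5 2.5 2.6
  endloop
 endfacet
 facet normal 0.705 0.684 0.187
  outer loop
   vertex 0.6 3.5 3.3
   vertex 0.3 3.7 3.7
   vertex 3.9 0.1 3.3
  endloop
 endfacet
 facet normal 0.444 0.889 -0.111
  outer loop
   vertex 0.6 3.5 3.3
   vertex 1.6 2.8 1.7
   vertex 0.3 3.7 3.7
  endloop
 endfacet
 facet normal 0.710 0.689 0.142
  outer loop
   vertex 0.6 3.5 3.3
   vertex 3.9 0.1 3.3
   vertex 1.6 2.8 1.7
  endloop
 endfacet
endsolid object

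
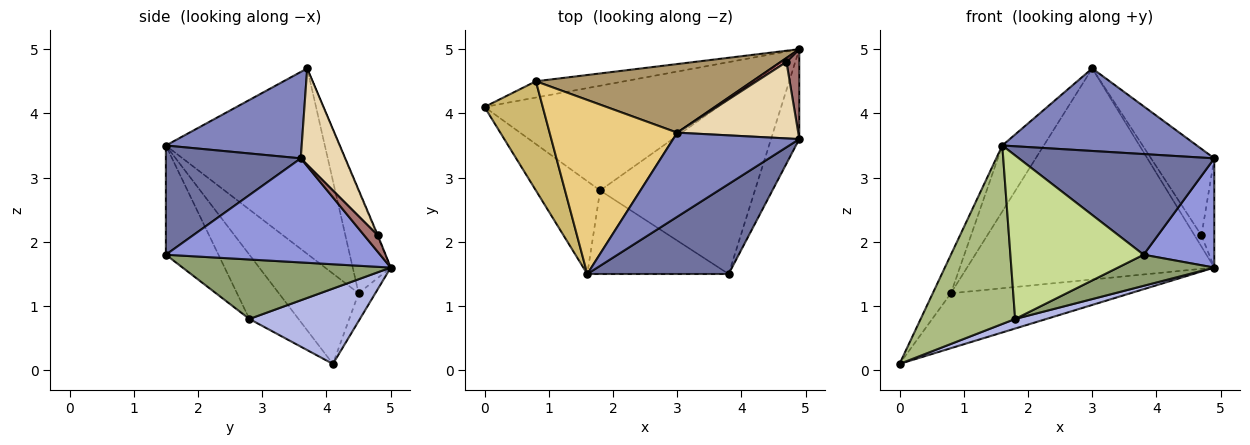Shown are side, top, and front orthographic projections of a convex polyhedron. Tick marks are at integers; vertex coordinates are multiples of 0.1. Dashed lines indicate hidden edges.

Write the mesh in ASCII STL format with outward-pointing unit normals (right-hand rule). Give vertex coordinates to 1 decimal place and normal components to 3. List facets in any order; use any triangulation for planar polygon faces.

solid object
 facet normal 0.458 -0.663 0.592
  outer loop
   vertex 1.6 1.5 3.5
   vertex 3.8 1.5 1.8
   vertex 4.9 3.6 3.3
  endloop
 endfacet
 facet normal 0.439 -0.629 0.641
  outer loop
   vertex 1.6 1.5 3.5
   vertex 4.9 3.6 3.3
   vertex 3.0 3.7 4.7
  endloop
 endfacet
 facet normal 0.920 -0.303 -0.250
  outer loop
   vertex 4.9 5.0 1.6
   vertex 4.9 3.6 3.3
   vertex 3.8 1.5 1.8
  endloop
 endfacet
 facet normal 0.306 -0.087 -0.948
  outer loop
   vertex 1.8 2.8 0.8
   vertex 0.0 4.1 0.1
   vertex 4.9 5.0 1.6
  endloop
 endfacet
 facet normal 0.354 -0.164 -0.921
  outer loop
   vertex 1.8 2.8 0.8
   vertex 4.9 5.0 1.6
   vertex 3.8 1.5 1.8
  endloop
 endfacet
 facet normal -0.419 -0.806 -0.419
  outer loop
   vertex 1.8 2.8 0.8
   vertex 1.6 1.5 3.5
   vertex 0.0 4.1 0.1
  endloop
 endfacet
 facet normal -0.332 -0.840 -0.429
  outer loop
   vertex 1.8 2.8 0.8
   vertex 3.8 1.5 1.8
   vertex 1.6 1.5 3.5
  endloop
 endfacet
 facet normal -0.089 0.955 -0.283
  outer loop
   vertex 0.8 4.5 1.2
   vertex 4.9 5.0 1.6
   vertex 0.0 4.1 0.1
  endloop
 endfacet
 facet normal -0.145 0.941 0.306
  outer loop
   vertex 0.8 4.5 1.2
   vertex 3.0 3.7 4.7
   vertex 4.9 5.0 1.6
  endloop
 endfacet
 facet normal -0.826 0.188 0.532
  outer loop
   vertex 0.8 4.5 1.2
   vertex 0.0 4.1 0.1
   vertex 1.6 1.5 3.5
  endloop
 endfacet
 facet normal -0.805 0.210 0.554
  outer loop
   vertex 0.8 4.5 1.2
   vertex 1.6 1.5 3.5
   vertex 3.0 3.7 4.7
  endloop
 endfacet
 facet normal 0.466 0.663 0.585
  outer loop
   vertex 4.7 4.8 2.1
   vertex 3.0 3.7 4.7
   vertex 4.9 3.6 3.3
  endloop
 endfacet
 facet normal 0.633 0.598 0.492
  outer loop
   vertex 4.7 4.8 2.1
   vertex 4.9 3.6 3.3
   vertex 4.9 5.0 1.6
  endloop
 endfacet
 facet normal -0.085 0.936 0.341
  outer loop
   vertex 4.7 4.8 2.1
   vertex 4.9 5.0 1.6
   vertex 3.0 3.7 4.7
  endloop
 endfacet
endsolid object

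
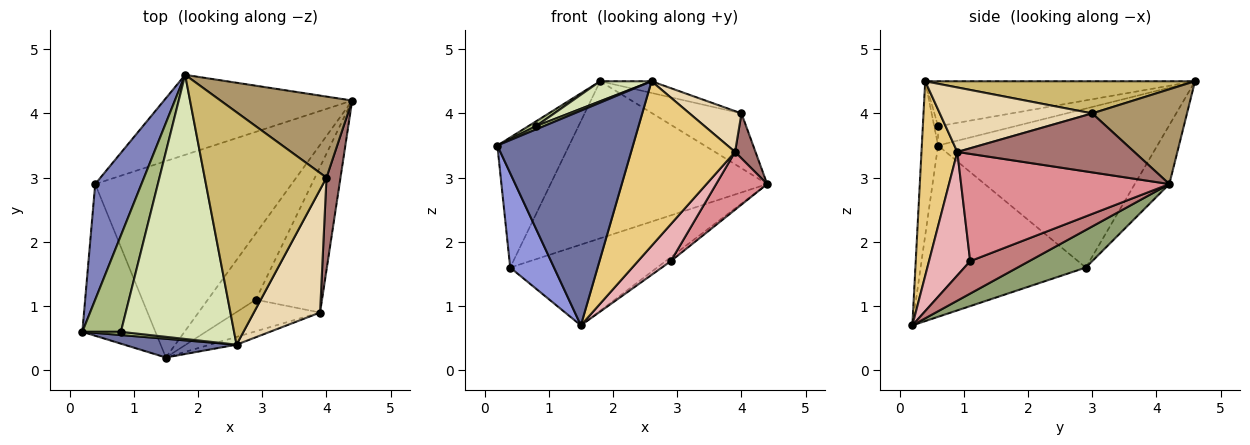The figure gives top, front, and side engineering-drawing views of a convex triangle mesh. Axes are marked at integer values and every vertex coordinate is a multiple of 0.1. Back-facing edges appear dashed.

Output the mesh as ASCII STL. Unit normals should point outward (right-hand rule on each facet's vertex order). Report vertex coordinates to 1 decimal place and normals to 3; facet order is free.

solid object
 facet normal -0.118 -0.989 0.086
  outer loop
   vertex 2.6 0.4 4.5
   vertex 0.2 0.6 3.5
   vertex 1.5 0.2 0.7
  endloop
 endfacet
 facet normal -0.916 0.300 0.266
  outer loop
   vertex 0.4 2.9 1.6
   vertex 0.2 0.6 3.5
   vertex 1.8 4.6 4.5
  endloop
 endfacet
 facet normal -0.894 -0.237 -0.381
  outer loop
   vertex 0.4 2.9 1.6
   vertex 1.5 0.2 0.7
   vertex 0.2 0.6 3.5
  endloop
 endfacet
 facet normal -0.141 0.882 -0.449
  outer loop
   vertex 0.4 2.9 1.6
   vertex 1.8 4.6 4.5
   vertex 4.4 4.2 2.9
  endloop
 endfacet
 facet normal 0.174 0.375 -0.911
  outer loop
   vertex 0.4 2.9 1.6
   vertex 4.4 4.2 2.9
   vertex 1.5 0.2 0.7
  endloop
 endfacet
 facet normal -0.447 -0.045 0.894
  outer loop
   vertex 0.8 0.6 3.8
   vertex 1.8 4.6 4.5
   vertex 0.2 0.6 3.5
  endloop
 endfacet
 facet normal -0.333 -0.667 0.667
  outer loop
   vertex 0.8 0.6 3.8
   vertex 0.2 0.6 3.5
   vertex 2.6 0.4 4.5
  endloop
 endfacet
 facet normal -0.368 -0.070 0.927
  outer loop
   vertex 0.8 0.6 3.8
   vertex 2.6 0.4 4.5
   vertex 1.8 4.6 4.5
  endloop
 endfacet
 facet normal 0.512 0.482 0.711
  outer loop
   vertex 4.0 3.0 4.0
   vertex 4.4 4.2 2.9
   vertex 1.8 4.6 4.5
  endloop
 endfacet
 facet normal 0.255 0.049 0.966
  outer loop
   vertex 4.0 3.0 4.0
   vertex 1.8 4.6 4.5
   vertex 2.6 0.4 4.5
  endloop
 endfacet
 facet normal 0.326 -0.944 -0.045
  outer loop
   vertex 3.9 0.9 3.4
   vertex 2.6 0.4 4.5
   vertex 1.5 0.2 0.7
  endloop
 endfacet
 facet normal 0.679 -0.231 0.697
  outer loop
   vertex 3.9 0.9 3.4
   vertex 4.0 3.0 4.0
   vertex 2.6 0.4 4.5
  endloop
 endfacet
 facet normal 0.967 -0.112 0.230
  outer loop
   vertex 3.9 0.9 3.4
   vertex 4.4 4.2 2.9
   vertex 4.0 3.0 4.0
  endloop
 endfacet
 facet normal 0.559 0.050 -0.828
  outer loop
   vertex 2.9 1.1 1.7
   vertex 1.5 0.2 0.7
   vertex 4.4 4.2 2.9
  endloop
 endfacet
 facet normal 0.833 -0.204 -0.514
  outer loop
   vertex 2.9 1.1 1.7
   vertex 4.4 4.2 2.9
   vertex 3.9 0.9 3.4
  endloop
 endfacet
 facet normal 0.690 -0.550 -0.471
  outer loop
   vertex 2.9 1.1 1.7
   vertex 3.9 0.9 3.4
   vertex 1.5 0.2 0.7
  endloop
 endfacet
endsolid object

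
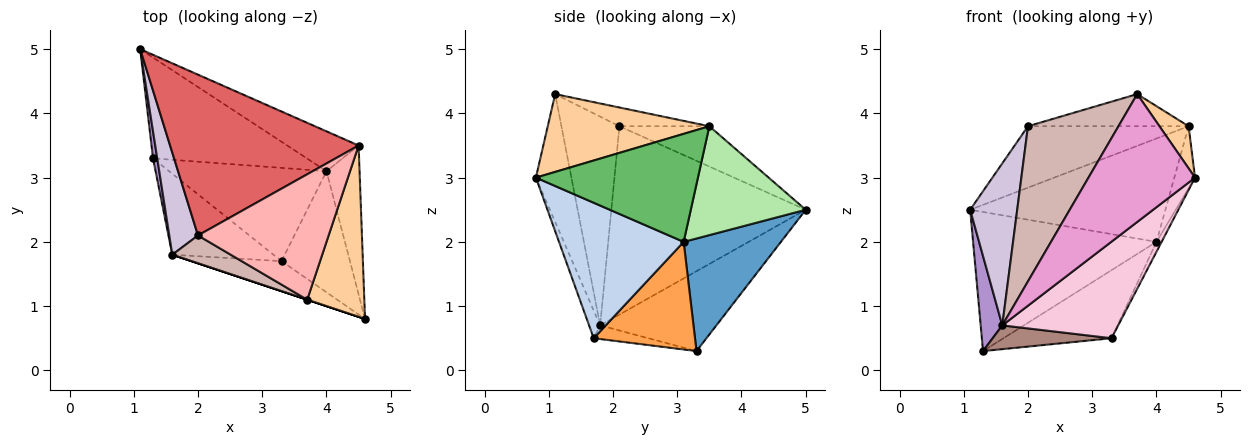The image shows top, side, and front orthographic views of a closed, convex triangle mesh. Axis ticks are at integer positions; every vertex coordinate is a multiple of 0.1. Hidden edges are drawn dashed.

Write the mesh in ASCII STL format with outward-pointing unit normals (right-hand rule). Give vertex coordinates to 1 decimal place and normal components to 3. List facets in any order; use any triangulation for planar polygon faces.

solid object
 facet normal 0.395 0.744 -0.539
  outer loop
   vertex 4.0 3.1 2.0
   vertex 1.3 3.3 0.3
   vertex 1.1 5.0 2.5
  endloop
 endfacet
 facet normal 0.892 0.037 -0.451
  outer loop
   vertex 3.3 1.7 0.5
   vertex 4.0 3.1 2.0
   vertex 4.6 0.8 3.0
  endloop
 endfacet
 facet normal 0.483 0.516 -0.707
  outer loop
   vertex 3.3 1.7 0.5
   vertex 1.3 3.3 0.3
   vertex 4.0 3.1 2.0
  endloop
 endfacet
 facet normal 0.798 -0.144 0.586
  outer loop
   vertex 4.5 3.5 3.8
   vertex 3.7 1.1 4.3
   vertex 4.6 0.8 3.0
  endloop
 endfacet
 facet normal 0.949 0.121 -0.291
  outer loop
   vertex 4.5 3.5 3.8
   vertex 4.6 0.8 3.0
   vertex 4.0 3.1 2.0
  endloop
 endfacet
 facet normal 0.481 0.818 -0.315
  outer loop
   vertex 4.5 3.5 3.8
   vertex 4.0 3.1 2.0
   vertex 1.1 5.0 2.5
  endloop
 endfacet
 facet normal -0.196 0.350 0.916
  outer loop
   vertex 4.5 3.5 3.8
   vertex 1.1 5.0 2.5
   vertex 2.0 2.1 3.8
  endloop
 endfacet
 facet normal -0.138 0.246 0.960
  outer loop
   vertex 4.5 3.5 3.8
   vertex 2.0 2.1 3.8
   vertex 3.7 1.1 4.3
  endloop
 endfacet
 facet normal -0.982 -0.183 0.052
  outer loop
   vertex 1.6 1.8 0.7
   vertex 1.1 5.0 2.5
   vertex 1.3 3.3 0.3
  endloop
 endfacet
 facet normal -0.961 -0.233 0.147
  outer loop
   vertex 1.6 1.8 0.7
   vertex 2.0 2.1 3.8
   vertex 1.1 5.0 2.5
  endloop
 endfacet
 facet normal -0.128 -0.279 -0.952
  outer loop
   vertex 1.6 1.8 0.7
   vertex 1.3 3.3 0.3
   vertex 3.3 1.7 0.5
  endloop
 endfacet
 facet normal -0.534 -0.832 0.149
  outer loop
   vertex 1.6 1.8 0.7
   vertex 3.7 1.1 4.3
   vertex 2.0 2.1 3.8
  endloop
 endfacet
 facet normal -0.316 -0.949 0.000
  outer loop
   vertex 1.6 1.8 0.7
   vertex 4.6 0.8 3.0
   vertex 3.7 1.1 4.3
  endloop
 endfacet
 facet normal -0.091 -0.951 -0.295
  outer loop
   vertex 1.6 1.8 0.7
   vertex 3.3 1.7 0.5
   vertex 4.6 0.8 3.0
  endloop
 endfacet
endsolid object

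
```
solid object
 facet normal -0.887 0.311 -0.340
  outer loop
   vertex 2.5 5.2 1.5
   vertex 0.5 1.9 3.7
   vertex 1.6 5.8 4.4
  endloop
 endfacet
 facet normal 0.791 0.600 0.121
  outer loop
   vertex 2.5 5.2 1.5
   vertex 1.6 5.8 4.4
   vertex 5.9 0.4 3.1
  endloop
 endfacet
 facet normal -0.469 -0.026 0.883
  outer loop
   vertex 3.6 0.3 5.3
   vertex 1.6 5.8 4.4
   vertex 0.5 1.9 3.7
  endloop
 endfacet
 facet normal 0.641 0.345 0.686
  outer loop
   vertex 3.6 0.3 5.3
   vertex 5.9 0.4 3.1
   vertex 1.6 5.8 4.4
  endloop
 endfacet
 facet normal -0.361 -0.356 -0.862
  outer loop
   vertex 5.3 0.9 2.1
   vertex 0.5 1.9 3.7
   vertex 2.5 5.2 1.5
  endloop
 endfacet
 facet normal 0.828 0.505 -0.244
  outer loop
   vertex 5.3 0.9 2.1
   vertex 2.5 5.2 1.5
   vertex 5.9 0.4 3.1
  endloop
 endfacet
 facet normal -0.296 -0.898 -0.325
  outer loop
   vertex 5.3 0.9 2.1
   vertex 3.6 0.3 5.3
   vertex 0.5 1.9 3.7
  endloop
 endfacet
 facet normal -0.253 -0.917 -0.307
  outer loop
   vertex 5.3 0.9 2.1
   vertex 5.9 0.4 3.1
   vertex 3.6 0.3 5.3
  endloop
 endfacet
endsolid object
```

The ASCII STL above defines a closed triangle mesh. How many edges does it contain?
12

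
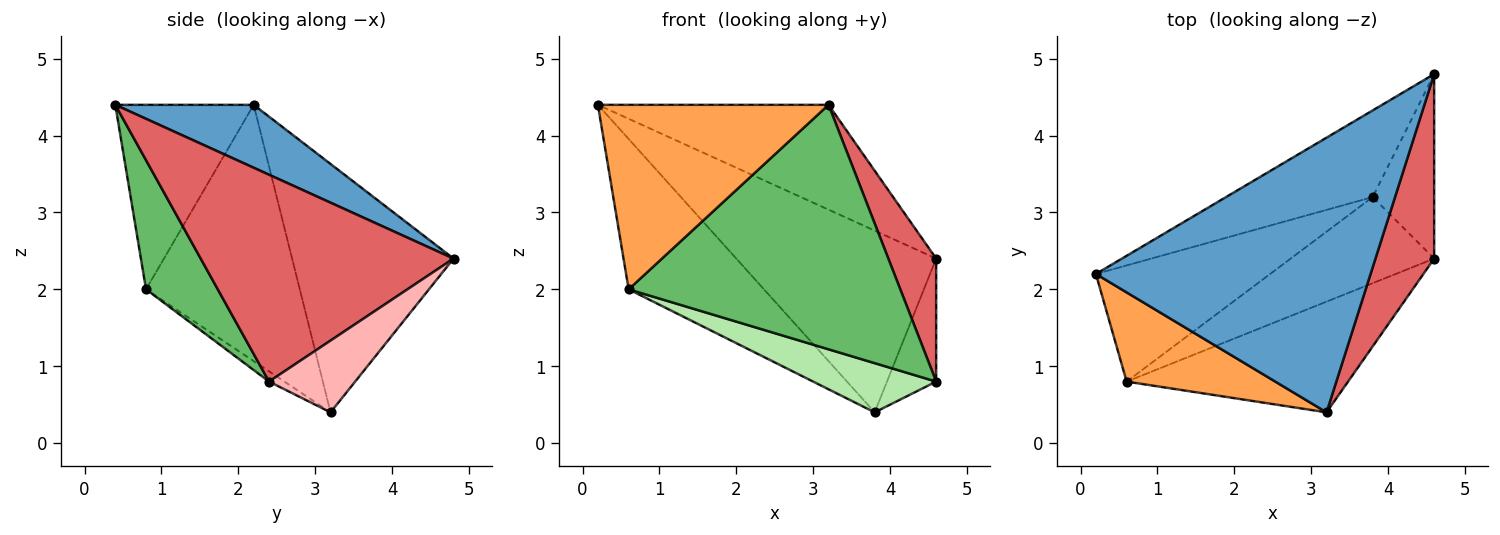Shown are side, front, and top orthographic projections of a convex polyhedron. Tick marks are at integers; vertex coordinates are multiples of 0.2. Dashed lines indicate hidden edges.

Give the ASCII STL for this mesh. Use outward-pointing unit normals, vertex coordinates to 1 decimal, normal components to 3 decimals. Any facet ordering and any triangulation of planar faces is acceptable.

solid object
 facet normal 0.209 0.349 0.914
  outer loop
   vertex 3.2 0.4 4.4
   vertex 4.6 4.8 2.4
   vertex 0.2 2.2 4.4
  endloop
 endfacet
 facet normal -0.589 0.729 -0.348
  outer loop
   vertex 3.8 3.2 0.4
   vertex 0.2 2.2 4.4
   vertex 4.6 4.8 2.4
  endloop
 endfacet
 facet normal -0.475 -0.792 0.383
  outer loop
   vertex 0.6 0.8 2.0
   vertex 3.2 0.4 4.4
   vertex 0.2 2.2 4.4
  endloop
 endfacet
 facet normal -0.669 0.588 -0.455
  outer loop
   vertex 0.6 0.8 2.0
   vertex 0.2 2.2 4.4
   vertex 3.8 3.2 0.4
  endloop
 endfacet
 facet normal 0.234 -0.886 -0.401
  outer loop
   vertex 4.6 2.4 0.8
   vertex 3.2 0.4 4.4
   vertex 0.6 0.8 2.0
  endloop
 endfacet
 facet normal -0.062 -0.495 -0.867
  outer loop
   vertex 4.6 2.4 0.8
   vertex 0.6 0.8 2.0
   vertex 3.8 3.2 0.4
  endloop
 endfacet
 facet normal 0.946 -0.179 0.269
  outer loop
   vertex 4.6 2.4 0.8
   vertex 4.6 4.8 2.4
   vertex 3.2 0.4 4.4
  endloop
 endfacet
 facet normal 0.697 0.398 -0.597
  outer loop
   vertex 4.6 2.4 0.8
   vertex 3.8 3.2 0.4
   vertex 4.6 4.8 2.4
  endloop
 endfacet
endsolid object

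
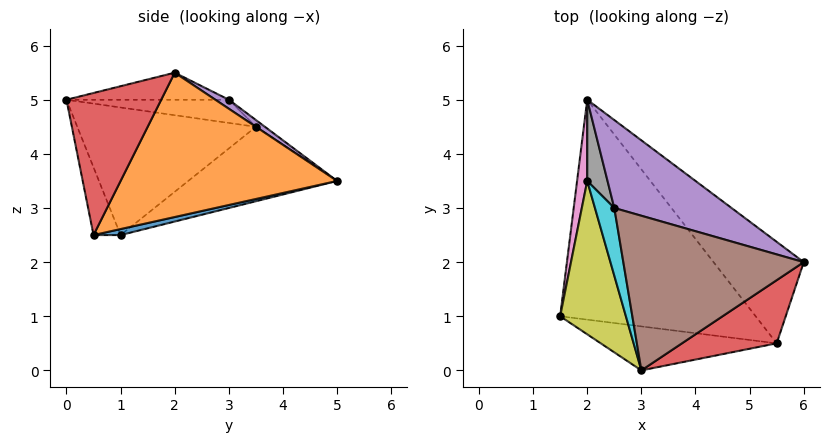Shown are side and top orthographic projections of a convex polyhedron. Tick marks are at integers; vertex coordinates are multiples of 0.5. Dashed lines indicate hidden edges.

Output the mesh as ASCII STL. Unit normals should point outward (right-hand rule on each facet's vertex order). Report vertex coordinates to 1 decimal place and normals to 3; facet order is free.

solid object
 facet normal 0.030 0.239 -0.971
  outer loop
   vertex 5.5 0.5 2.5
   vertex 1.5 1.0 2.5
   vertex 2.0 5.0 3.5
  endloop
 endfacet
 facet normal 0.670 0.614 -0.418
  outer loop
   vertex 5.5 0.5 2.5
   vertex 2.0 5.0 3.5
   vertex 6.0 2.0 5.5
  endloop
 endfacet
 facet normal -0.118 -0.944 -0.307
  outer loop
   vertex 3.0 0.0 5.0
   vertex 1.5 1.0 2.5
   vertex 5.5 0.5 2.5
  endloop
 endfacet
 facet normal 0.487 -0.811 0.324
  outer loop
   vertex 3.0 0.0 5.0
   vertex 5.5 0.5 2.5
   vertex 6.0 2.0 5.5
  endloop
 endfacet
 facet normal 0.061 0.609 0.791
  outer loop
   vertex 2.5 3.0 5.0
   vertex 6.0 2.0 5.5
   vertex 2.0 5.0 3.5
  endloop
 endfacet
 facet normal -0.148 -0.025 0.989
  outer loop
   vertex 2.5 3.0 5.0
   vertex 3.0 0.0 5.0
   vertex 6.0 2.0 5.5
  endloop
 endfacet
 facet normal -0.987 0.090 0.135
  outer loop
   vertex 2.0 3.5 4.5
   vertex 2.0 5.0 3.5
   vertex 1.5 1.0 2.5
  endloop
 endfacet
 facet normal -0.267 0.535 0.802
  outer loop
   vertex 2.0 3.5 4.5
   vertex 2.5 3.0 5.0
   vertex 2.0 5.0 3.5
  endloop
 endfacet
 facet normal -0.874 -0.185 0.450
  outer loop
   vertex 2.0 3.5 4.5
   vertex 1.5 1.0 2.5
   vertex 3.0 0.0 5.0
  endloop
 endfacet
 facet normal -0.762 -0.127 0.635
  outer loop
   vertex 2.0 3.5 4.5
   vertex 3.0 0.0 5.0
   vertex 2.5 3.0 5.0
  endloop
 endfacet
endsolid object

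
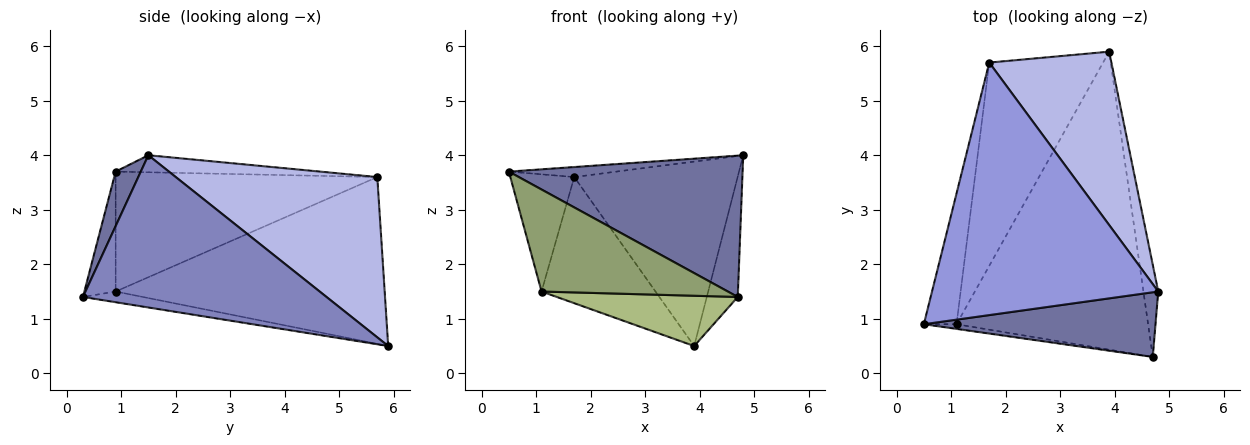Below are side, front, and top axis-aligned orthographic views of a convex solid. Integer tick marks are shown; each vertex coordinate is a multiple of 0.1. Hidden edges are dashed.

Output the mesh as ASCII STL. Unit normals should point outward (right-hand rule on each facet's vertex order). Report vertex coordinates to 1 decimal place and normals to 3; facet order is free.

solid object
 facet normal 0.097 -0.905 0.414
  outer loop
   vertex 4.7 0.3 1.4
   vertex 4.8 1.5 4.0
   vertex 0.5 0.9 3.7
  endloop
 endfacet
 facet normal 0.987 0.126 -0.096
  outer loop
   vertex 4.7 0.3 1.4
   vertex 3.9 5.9 0.5
   vertex 4.8 1.5 4.0
  endloop
 endfacet
 facet normal -0.075 0.040 0.996
  outer loop
   vertex 1.7 5.7 3.6
   vertex 0.5 0.9 3.7
   vertex 4.8 1.5 4.0
  endloop
 endfacet
 facet normal 0.668 0.542 0.509
  outer loop
   vertex 1.7 5.7 3.6
   vertex 4.8 1.5 4.0
   vertex 3.9 5.9 0.5
  endloop
 endfacet
 facet normal -0.165 -0.985 -0.045
  outer loop
   vertex 1.1 0.9 1.5
   vertex 4.7 0.3 1.4
   vertex 0.5 0.9 3.7
  endloop
 endfacet
 facet normal -0.055 -0.166 -0.985
  outer loop
   vertex 1.1 0.9 1.5
   vertex 3.9 5.9 0.5
   vertex 4.7 0.3 1.4
  endloop
 endfacet
 facet normal -0.939 0.229 -0.256
  outer loop
   vertex 1.1 0.9 1.5
   vertex 0.5 0.9 3.7
   vertex 1.7 5.7 3.6
  endloop
 endfacet
 facet normal -0.780 0.330 -0.532
  outer loop
   vertex 1.1 0.9 1.5
   vertex 1.7 5.7 3.6
   vertex 3.9 5.9 0.5
  endloop
 endfacet
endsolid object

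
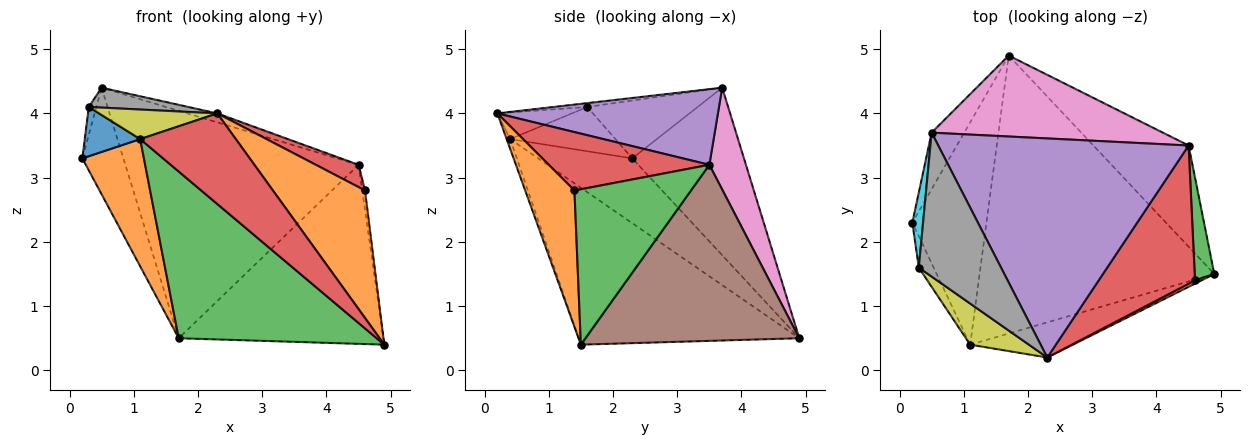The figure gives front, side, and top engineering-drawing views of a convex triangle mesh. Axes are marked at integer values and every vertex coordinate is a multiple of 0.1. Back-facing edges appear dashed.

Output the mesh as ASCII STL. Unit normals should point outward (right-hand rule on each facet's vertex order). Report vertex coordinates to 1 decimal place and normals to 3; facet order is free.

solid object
 facet normal -0.923 0.339 -0.180
  outer loop
   vertex 0.5 3.7 4.4
   vertex 1.7 4.9 0.5
   vertex 0.2 2.3 3.3
  endloop
 endfacet
 facet normal -0.605 -0.396 -0.691
  outer loop
   vertex 1.1 0.4 3.6
   vertex 0.2 2.3 3.3
   vertex 1.7 4.9 0.5
  endloop
 endfacet
 facet normal -0.497 -0.446 -0.744
  outer loop
   vertex 1.1 0.4 3.6
   vertex 1.7 4.9 0.5
   vertex 4.9 1.5 0.4
  endloop
 endfacet
 facet normal -0.035 -0.932 -0.362
  outer loop
   vertex 1.1 0.4 3.6
   vertex 4.9 1.5 0.4
   vertex 2.3 0.2 4.0
  endloop
 endfacet
 facet normal 0.289 0.039 0.957
  outer loop
   vertex 4.5 3.5 3.2
   vertex 0.5 3.7 4.4
   vertex 2.3 0.2 4.0
  endloop
 endfacet
 facet normal 0.673 0.644 -0.364
  outer loop
   vertex 4.5 3.5 3.2
   vertex 4.9 1.5 0.4
   vertex 1.7 4.9 0.5
  endloop
 endfacet
 facet normal 0.146 0.932 0.332
  outer loop
   vertex 4.5 3.5 3.2
   vertex 1.7 4.9 0.5
   vertex 0.5 3.7 4.4
  endloop
 endfacet
 facet normal -0.046 -0.137 0.989
  outer loop
   vertex 0.3 1.6 4.1
   vertex 2.3 0.2 4.0
   vertex 0.5 3.7 4.4
  endloop
 endfacet
 facet normal -0.345 -0.548 0.762
  outer loop
   vertex 0.3 1.6 4.1
   vertex 1.1 0.4 3.6
   vertex 2.3 0.2 4.0
  endloop
 endfacet
 facet normal -0.981 0.067 0.182
  outer loop
   vertex 0.3 1.6 4.1
   vertex 0.5 3.7 4.4
   vertex 0.2 2.3 3.3
  endloop
 endfacet
 facet normal -0.848 -0.447 -0.285
  outer loop
   vertex 0.3 1.6 4.1
   vertex 0.2 2.3 3.3
   vertex 1.1 0.4 3.6
  endloop
 endfacet
 facet normal 0.472 -0.882 0.022
  outer loop
   vertex 4.6 1.4 2.8
   vertex 2.3 0.2 4.0
   vertex 4.9 1.5 0.4
  endloop
 endfacet
 facet normal 0.992 0.023 0.125
  outer loop
   vertex 4.6 1.4 2.8
   vertex 4.9 1.5 0.4
   vertex 4.5 3.5 3.2
  endloop
 endfacet
 facet normal 0.513 -0.137 0.847
  outer loop
   vertex 4.6 1.4 2.8
   vertex 4.5 3.5 3.2
   vertex 2.3 0.2 4.0
  endloop
 endfacet
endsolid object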